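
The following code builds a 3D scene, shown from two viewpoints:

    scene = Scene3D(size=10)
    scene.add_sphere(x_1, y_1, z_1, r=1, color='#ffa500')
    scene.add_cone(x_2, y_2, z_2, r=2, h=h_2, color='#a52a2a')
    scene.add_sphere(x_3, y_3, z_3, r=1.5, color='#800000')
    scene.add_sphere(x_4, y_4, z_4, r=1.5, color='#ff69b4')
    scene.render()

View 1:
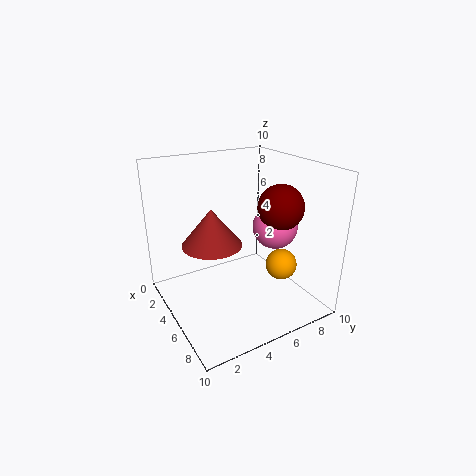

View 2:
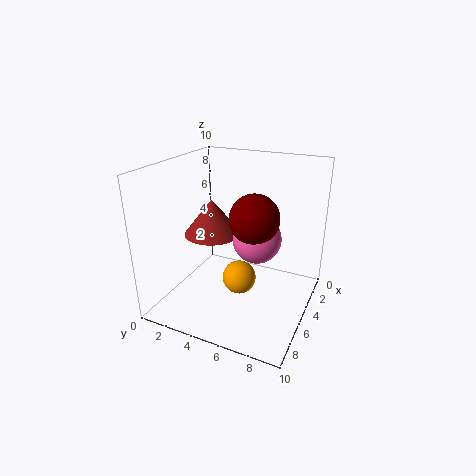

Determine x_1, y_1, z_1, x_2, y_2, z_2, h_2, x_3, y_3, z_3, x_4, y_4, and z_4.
x_1 = 8, y_1 = 6.5, z_1 = 4, x_2 = 5, y_2 = 3, z_2 = 5, h_2 = 2.5, x_3 = 7, y_3 = 7, z_3 = 7.5, x_4 = 6.5, y_4 = 7, z_4 = 6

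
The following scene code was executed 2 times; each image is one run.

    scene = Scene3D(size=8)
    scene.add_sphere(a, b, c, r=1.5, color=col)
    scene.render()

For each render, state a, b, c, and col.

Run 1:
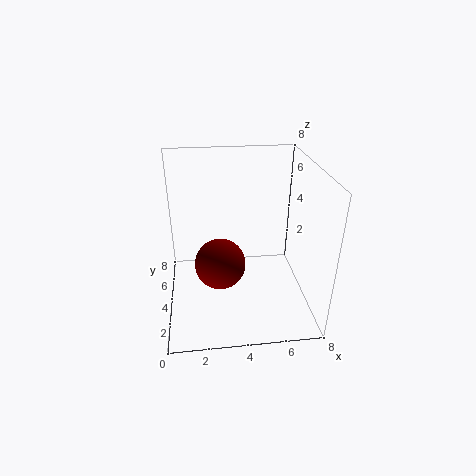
a = 3; b = 4.5; c = 2; col = 'maroon'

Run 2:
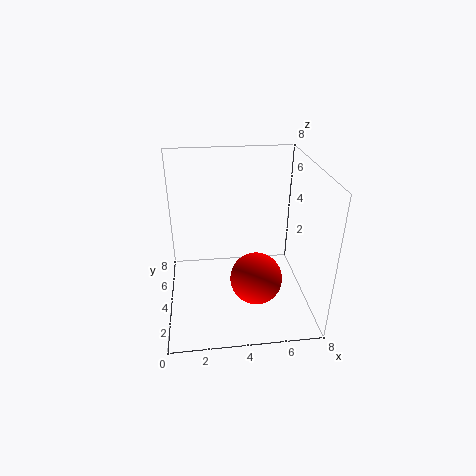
a = 5; b = 3.5; c = 1.5; col = 'red'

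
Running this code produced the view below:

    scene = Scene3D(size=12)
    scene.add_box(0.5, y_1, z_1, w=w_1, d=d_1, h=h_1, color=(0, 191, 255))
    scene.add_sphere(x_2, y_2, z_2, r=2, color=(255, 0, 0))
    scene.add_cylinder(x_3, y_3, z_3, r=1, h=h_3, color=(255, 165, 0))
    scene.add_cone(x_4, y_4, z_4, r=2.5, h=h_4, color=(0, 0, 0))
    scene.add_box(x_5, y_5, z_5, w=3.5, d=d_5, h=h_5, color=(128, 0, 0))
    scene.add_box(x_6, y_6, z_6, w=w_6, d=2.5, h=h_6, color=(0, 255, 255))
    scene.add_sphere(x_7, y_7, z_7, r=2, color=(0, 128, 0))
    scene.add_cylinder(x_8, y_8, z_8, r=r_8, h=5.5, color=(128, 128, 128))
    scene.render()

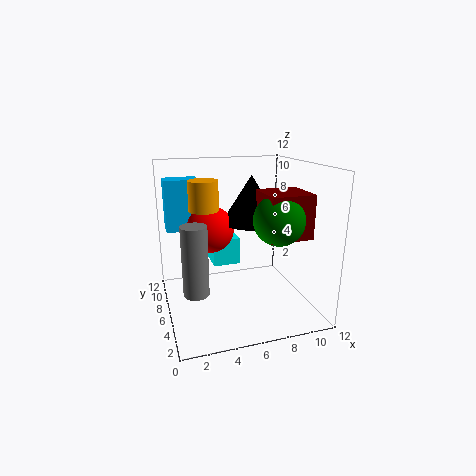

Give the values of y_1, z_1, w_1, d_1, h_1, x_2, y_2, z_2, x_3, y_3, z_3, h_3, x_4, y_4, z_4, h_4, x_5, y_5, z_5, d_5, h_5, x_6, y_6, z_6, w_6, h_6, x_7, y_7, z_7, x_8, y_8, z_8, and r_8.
y_1 = 9; z_1 = 6; w_1 = 3; d_1 = 2; h_1 = 4.5; x_2 = 4; y_2 = 7.5; z_2 = 6.5; x_3 = 2.5; y_3 = 2.5; z_3 = 9.5; h_3 = 2; x_4 = 7.5; y_4 = 7; z_4 = 7; h_4 = 4; x_5 = 7.5; y_5 = 2.5; z_5 = 6.5; d_5 = 3.5; h_5 = 3.5; x_6 = 4.5; y_6 = 8.5; z_6 = 2.5; w_6 = 2.5; h_6 = 2.5; x_7 = 8.5; y_7 = 3.5; z_7 = 8; x_8 = 2; y_8 = 4; z_8 = 2.5; r_8 = 1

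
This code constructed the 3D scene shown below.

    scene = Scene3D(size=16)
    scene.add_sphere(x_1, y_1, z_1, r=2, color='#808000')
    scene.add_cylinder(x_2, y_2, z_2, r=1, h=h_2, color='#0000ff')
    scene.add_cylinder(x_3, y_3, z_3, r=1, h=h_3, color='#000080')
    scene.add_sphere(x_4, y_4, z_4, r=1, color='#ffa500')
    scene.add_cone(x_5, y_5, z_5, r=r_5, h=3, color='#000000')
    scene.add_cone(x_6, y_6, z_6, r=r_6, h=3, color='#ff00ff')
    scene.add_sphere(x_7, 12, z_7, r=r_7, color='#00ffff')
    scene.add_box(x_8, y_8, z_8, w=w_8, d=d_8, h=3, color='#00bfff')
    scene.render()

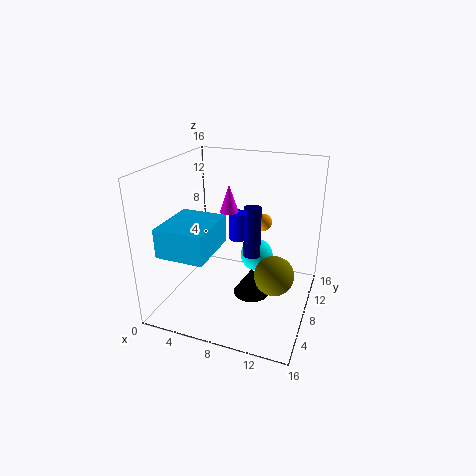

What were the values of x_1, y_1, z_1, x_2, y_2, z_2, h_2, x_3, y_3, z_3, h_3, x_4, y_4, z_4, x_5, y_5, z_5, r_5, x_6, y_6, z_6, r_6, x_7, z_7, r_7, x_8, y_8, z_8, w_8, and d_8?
x_1 = 13, y_1 = 5, z_1 = 6, x_2 = 8, y_2 = 8, z_2 = 8, h_2 = 3, x_3 = 9, y_3 = 10, z_3 = 5, h_3 = 6, x_4 = 10, y_4 = 11, z_4 = 9, x_5 = 10, y_5 = 7, z_5 = 2, r_5 = 2, x_6 = 7, y_6 = 8, z_6 = 11, r_6 = 1, x_7 = 9, z_7 = 4, r_7 = 2, x_8 = 2, y_8 = 1, z_8 = 8, w_8 = 5, d_8 = 6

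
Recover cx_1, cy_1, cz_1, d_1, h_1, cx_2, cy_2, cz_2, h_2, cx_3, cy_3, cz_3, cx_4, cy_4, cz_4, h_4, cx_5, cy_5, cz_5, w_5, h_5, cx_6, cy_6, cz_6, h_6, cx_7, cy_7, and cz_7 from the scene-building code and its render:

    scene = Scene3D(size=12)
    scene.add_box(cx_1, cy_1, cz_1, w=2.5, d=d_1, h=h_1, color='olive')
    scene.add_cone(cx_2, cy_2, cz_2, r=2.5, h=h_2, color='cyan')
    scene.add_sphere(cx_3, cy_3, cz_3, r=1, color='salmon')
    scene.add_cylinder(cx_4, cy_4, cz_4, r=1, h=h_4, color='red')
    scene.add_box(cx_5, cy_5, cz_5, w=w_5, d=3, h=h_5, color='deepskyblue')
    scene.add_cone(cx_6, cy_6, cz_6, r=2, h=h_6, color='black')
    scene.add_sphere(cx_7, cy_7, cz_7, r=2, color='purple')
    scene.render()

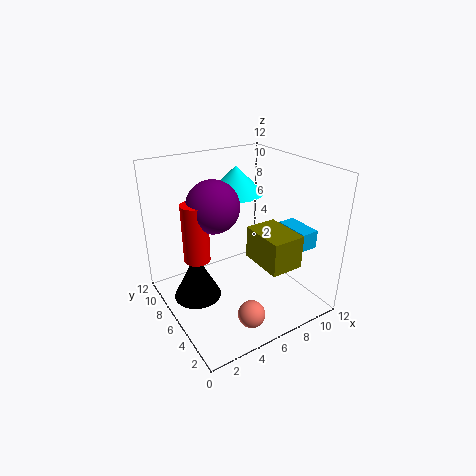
cx_1 = 5.5
cy_1 = 0.5
cz_1 = 5.5
d_1 = 3.5
h_1 = 2.5
cx_2 = 8
cy_2 = 9.5
cz_2 = 8.5
h_2 = 2.5
cx_3 = 4
cy_3 = 1
cz_3 = 2.5
cx_4 = 2
cy_4 = 5.5
cz_4 = 5.5
h_4 = 4.5
cx_5 = 9.5
cy_5 = 2
cz_5 = 5.5
w_5 = 1.5
h_5 = 1.5
cx_6 = 2.5
cy_6 = 7
cz_6 = 1
h_6 = 4
cx_7 = 3.5
cy_7 = 5.5
cz_7 = 9.5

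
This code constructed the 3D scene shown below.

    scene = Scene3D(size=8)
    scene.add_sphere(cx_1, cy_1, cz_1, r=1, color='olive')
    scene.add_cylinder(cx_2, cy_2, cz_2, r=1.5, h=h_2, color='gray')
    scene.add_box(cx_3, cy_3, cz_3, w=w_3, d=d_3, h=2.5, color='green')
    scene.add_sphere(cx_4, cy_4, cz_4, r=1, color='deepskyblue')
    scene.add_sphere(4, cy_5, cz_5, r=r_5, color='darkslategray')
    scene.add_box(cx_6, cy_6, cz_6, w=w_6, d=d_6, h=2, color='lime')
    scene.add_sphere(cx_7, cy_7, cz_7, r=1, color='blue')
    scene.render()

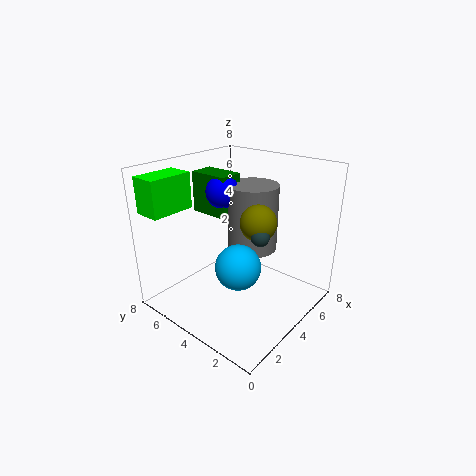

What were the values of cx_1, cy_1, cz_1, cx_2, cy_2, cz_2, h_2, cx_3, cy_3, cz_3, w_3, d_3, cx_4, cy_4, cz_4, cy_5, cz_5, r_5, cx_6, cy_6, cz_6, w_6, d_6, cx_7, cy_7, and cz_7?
cx_1 = 4.5, cy_1 = 3, cz_1 = 5, cx_2 = 6, cy_2 = 4.5, cz_2 = 2.5, h_2 = 4, cx_3 = 4.5, cy_3 = 5.5, cz_3 = 4.5, w_3 = 1.5, d_3 = 2.5, cx_4 = 1, cy_4 = 1.5, cz_4 = 4.5, cy_5 = 2.5, cz_5 = 4.5, r_5 = 0.5, cx_6 = 0.5, cy_6 = 6.5, cz_6 = 5.5, w_6 = 2.5, d_6 = 1.5, cx_7 = 5, cy_7 = 6, cz_7 = 6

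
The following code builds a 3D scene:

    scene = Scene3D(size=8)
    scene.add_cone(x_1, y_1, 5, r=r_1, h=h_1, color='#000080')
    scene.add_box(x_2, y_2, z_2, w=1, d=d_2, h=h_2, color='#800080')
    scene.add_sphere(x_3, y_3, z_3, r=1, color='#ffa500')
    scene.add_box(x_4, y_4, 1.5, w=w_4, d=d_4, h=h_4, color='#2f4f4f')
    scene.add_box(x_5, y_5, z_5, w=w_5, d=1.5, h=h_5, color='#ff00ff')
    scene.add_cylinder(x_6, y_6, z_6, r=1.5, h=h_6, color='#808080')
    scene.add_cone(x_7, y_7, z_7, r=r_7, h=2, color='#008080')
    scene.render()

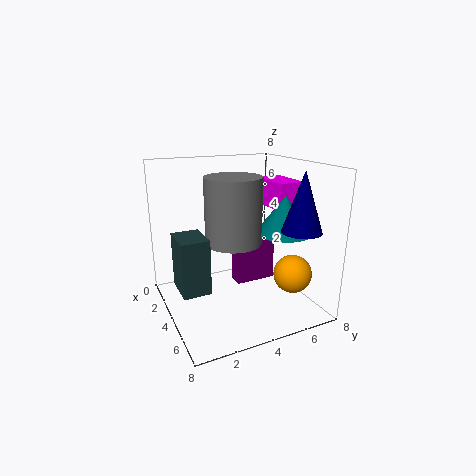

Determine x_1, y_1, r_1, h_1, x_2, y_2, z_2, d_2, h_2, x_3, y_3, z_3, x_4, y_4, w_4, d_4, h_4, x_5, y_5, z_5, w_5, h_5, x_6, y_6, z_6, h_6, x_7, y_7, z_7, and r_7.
x_1 = 7
y_1 = 6
r_1 = 1
h_1 = 3
x_2 = 2
y_2 = 4.5
z_2 = 0.5
d_2 = 2.5
h_2 = 3
x_3 = 6.5
y_3 = 6
z_3 = 2.5
x_4 = 3
y_4 = 0.5
w_4 = 2
d_4 = 1.5
h_4 = 3
x_5 = 2.5
y_5 = 6
z_5 = 5.5
w_5 = 2.5
h_5 = 1.5
x_6 = 4.5
y_6 = 3.5
z_6 = 4
h_6 = 3.5
x_7 = 5.5
y_7 = 6
z_7 = 4.5
r_7 = 1.5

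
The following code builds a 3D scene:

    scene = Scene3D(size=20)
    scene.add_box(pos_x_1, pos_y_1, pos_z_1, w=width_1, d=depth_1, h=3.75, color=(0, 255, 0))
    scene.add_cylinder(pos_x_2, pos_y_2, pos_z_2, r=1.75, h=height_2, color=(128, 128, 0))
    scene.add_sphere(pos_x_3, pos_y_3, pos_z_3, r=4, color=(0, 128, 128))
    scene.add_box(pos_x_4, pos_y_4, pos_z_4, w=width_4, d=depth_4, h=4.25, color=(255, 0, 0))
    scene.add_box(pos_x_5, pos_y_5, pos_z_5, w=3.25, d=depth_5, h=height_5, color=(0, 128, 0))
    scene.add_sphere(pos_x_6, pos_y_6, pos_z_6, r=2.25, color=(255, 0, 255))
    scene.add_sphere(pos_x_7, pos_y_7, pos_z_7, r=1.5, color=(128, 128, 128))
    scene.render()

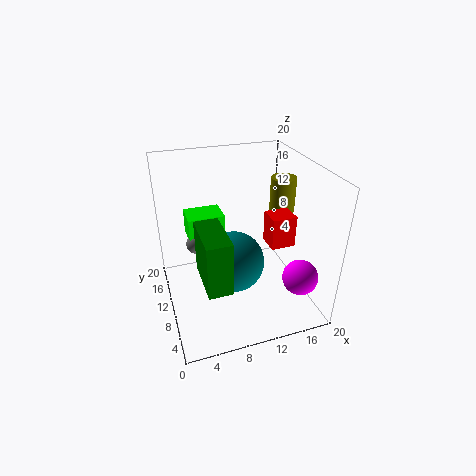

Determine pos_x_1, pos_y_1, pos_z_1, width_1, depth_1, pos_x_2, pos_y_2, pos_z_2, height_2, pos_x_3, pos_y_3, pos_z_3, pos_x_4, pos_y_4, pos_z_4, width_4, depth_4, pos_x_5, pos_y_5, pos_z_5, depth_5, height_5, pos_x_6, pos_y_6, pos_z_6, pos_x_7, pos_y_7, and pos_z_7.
pos_x_1 = 4, pos_y_1 = 14.5, pos_z_1 = 7.5, width_1 = 5.5, depth_1 = 4.25, pos_x_2 = 16.75, pos_y_2 = 10.75, pos_z_2 = 13, height_2 = 4.75, pos_x_3 = 8.5, pos_y_3 = 7.25, pos_z_3 = 8.25, pos_x_4 = 13.25, pos_y_4 = 5.75, pos_z_4 = 10, width_4 = 3.25, depth_4 = 3, pos_x_5 = 4, pos_y_5 = 3.25, pos_z_5 = 6.25, depth_5 = 7, height_5 = 7.25, pos_x_6 = 15.75, pos_y_6 = 2.25, pos_z_6 = 7.5, pos_x_7 = 5, pos_y_7 = 15, pos_z_7 = 7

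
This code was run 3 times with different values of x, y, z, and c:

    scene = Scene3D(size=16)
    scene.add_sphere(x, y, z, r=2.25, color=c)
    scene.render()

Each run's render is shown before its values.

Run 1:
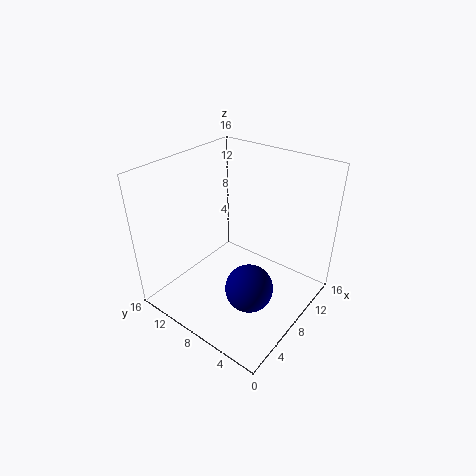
x = 3.25; y = 3; z = 6.75; c = 'navy'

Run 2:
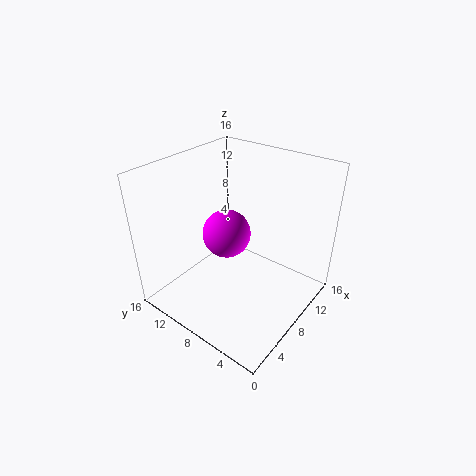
x = 4; y = 6.25; z = 11.25; c = 'magenta'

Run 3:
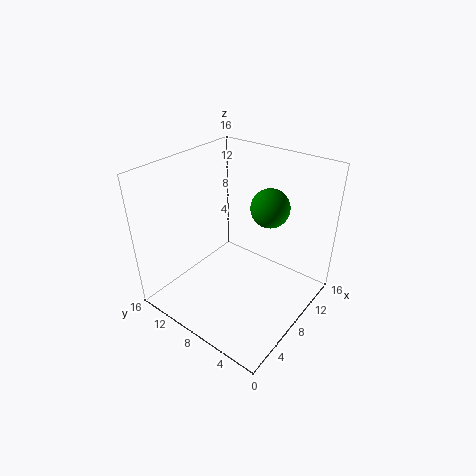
x = 12; y = 6.5; z = 10.5; c = 'green'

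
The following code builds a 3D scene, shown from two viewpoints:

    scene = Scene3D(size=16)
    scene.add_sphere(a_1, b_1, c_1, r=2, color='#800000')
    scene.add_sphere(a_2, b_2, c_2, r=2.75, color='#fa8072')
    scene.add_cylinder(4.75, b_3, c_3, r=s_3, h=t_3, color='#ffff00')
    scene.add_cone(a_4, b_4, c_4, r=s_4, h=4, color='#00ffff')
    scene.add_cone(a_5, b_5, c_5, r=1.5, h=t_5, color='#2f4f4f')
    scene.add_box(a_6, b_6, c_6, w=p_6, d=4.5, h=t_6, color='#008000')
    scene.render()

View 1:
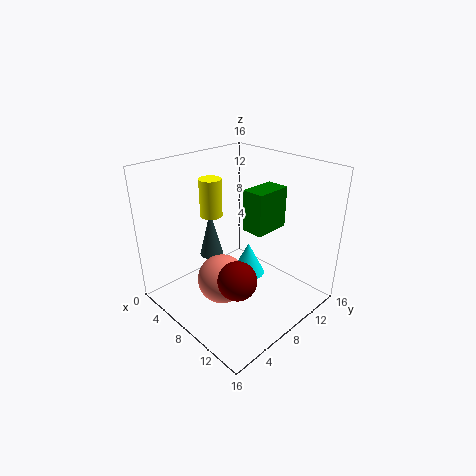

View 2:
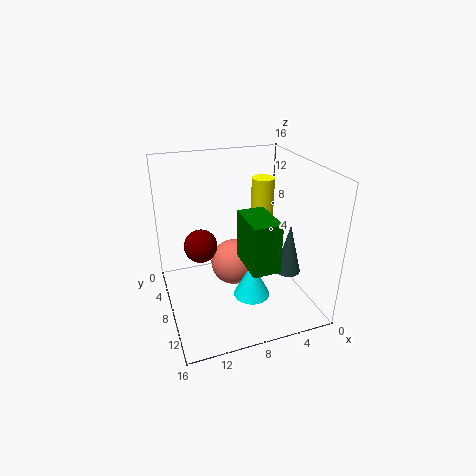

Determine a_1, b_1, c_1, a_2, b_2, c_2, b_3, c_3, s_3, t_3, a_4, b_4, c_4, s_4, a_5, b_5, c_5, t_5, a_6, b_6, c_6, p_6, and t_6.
a_1 = 11.5
b_1 = 4.5
c_1 = 5.75
a_2 = 7.75
b_2 = 5.75
c_2 = 3.5
b_3 = 7
c_3 = 10
s_3 = 1.25
t_3 = 4.25
a_4 = 7.25
b_4 = 10.5
c_4 = 2
s_4 = 2
a_5 = 2
b_5 = 9
c_5 = 3
t_5 = 6
a_6 = 6.25
b_6 = 10.5
c_6 = 7.5
p_6 = 2.75
t_6 = 5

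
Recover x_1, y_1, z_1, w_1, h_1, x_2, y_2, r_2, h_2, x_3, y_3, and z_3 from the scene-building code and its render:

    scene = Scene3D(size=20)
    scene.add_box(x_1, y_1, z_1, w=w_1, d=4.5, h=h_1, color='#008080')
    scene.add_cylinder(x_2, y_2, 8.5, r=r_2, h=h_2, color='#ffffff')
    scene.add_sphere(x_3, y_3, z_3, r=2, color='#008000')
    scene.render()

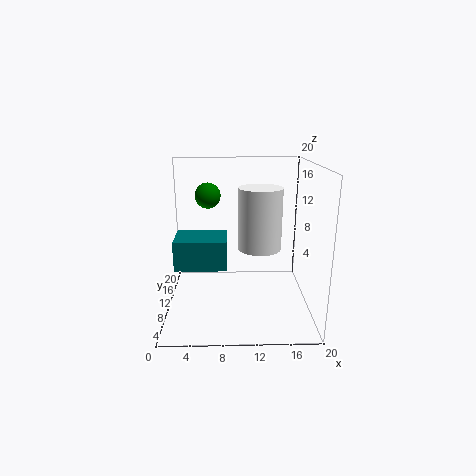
x_1 = 2.5; y_1 = 1.5; z_1 = 9; w_1 = 6; h_1 = 3.5; x_2 = 13; y_2 = 10; r_2 = 3; h_2 = 8.5; x_3 = 5.5; y_3 = 17; z_3 = 14.5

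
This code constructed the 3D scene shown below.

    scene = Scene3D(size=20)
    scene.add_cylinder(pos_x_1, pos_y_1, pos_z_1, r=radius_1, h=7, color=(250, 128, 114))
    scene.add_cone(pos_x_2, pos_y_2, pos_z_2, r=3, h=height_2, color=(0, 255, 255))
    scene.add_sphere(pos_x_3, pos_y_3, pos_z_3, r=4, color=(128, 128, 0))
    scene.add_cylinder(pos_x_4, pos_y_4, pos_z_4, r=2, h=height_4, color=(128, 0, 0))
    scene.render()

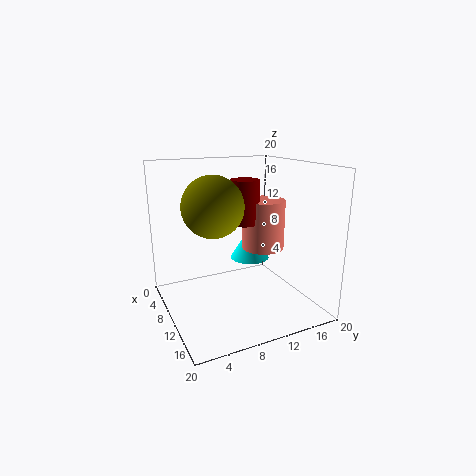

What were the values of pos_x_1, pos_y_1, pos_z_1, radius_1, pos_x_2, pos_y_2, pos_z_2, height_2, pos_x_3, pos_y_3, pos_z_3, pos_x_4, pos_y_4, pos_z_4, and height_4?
pos_x_1 = 10; pos_y_1 = 14; pos_z_1 = 8; radius_1 = 3; pos_x_2 = 6; pos_y_2 = 14; pos_z_2 = 5; height_2 = 5; pos_x_3 = 11; pos_y_3 = 6; pos_z_3 = 15; pos_x_4 = 10; pos_y_4 = 11; pos_z_4 = 12; height_4 = 6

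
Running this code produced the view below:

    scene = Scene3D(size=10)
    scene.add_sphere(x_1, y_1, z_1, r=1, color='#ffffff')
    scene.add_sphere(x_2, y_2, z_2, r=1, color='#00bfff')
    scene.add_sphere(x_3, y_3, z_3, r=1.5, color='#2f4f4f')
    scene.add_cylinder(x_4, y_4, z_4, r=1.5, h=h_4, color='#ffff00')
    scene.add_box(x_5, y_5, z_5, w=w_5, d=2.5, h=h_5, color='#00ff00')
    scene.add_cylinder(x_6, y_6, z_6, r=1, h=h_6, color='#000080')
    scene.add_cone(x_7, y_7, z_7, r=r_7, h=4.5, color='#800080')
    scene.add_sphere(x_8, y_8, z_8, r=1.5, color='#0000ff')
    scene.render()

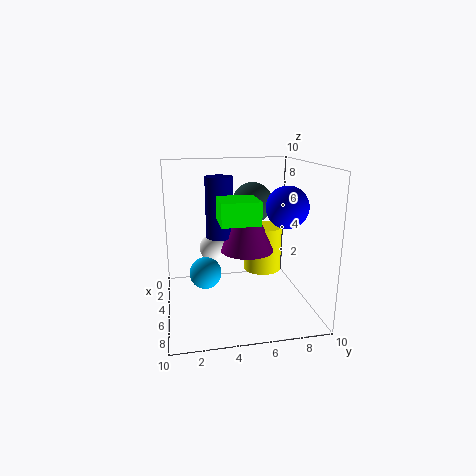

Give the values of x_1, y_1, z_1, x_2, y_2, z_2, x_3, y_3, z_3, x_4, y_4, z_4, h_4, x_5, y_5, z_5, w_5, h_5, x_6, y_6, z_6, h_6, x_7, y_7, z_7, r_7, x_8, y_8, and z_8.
x_1 = 2.5, y_1 = 3.5, z_1 = 3.5, x_2 = 7, y_2 = 2.5, z_2 = 3.5, x_3 = 3, y_3 = 6.5, z_3 = 7, x_4 = 2.5, y_4 = 7.5, z_4 = 1.5, h_4 = 3.5, x_5 = 5, y_5 = 3.5, z_5 = 6.5, w_5 = 2.5, h_5 = 1.5, x_6 = 3, y_6 = 4, z_6 = 4.5, h_6 = 4.5, x_7 = 3.5, y_7 = 6, z_7 = 3.5, r_7 = 2, x_8 = 5, y_8 = 8.5, z_8 = 7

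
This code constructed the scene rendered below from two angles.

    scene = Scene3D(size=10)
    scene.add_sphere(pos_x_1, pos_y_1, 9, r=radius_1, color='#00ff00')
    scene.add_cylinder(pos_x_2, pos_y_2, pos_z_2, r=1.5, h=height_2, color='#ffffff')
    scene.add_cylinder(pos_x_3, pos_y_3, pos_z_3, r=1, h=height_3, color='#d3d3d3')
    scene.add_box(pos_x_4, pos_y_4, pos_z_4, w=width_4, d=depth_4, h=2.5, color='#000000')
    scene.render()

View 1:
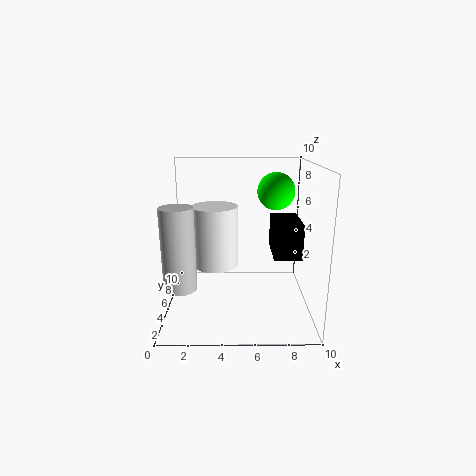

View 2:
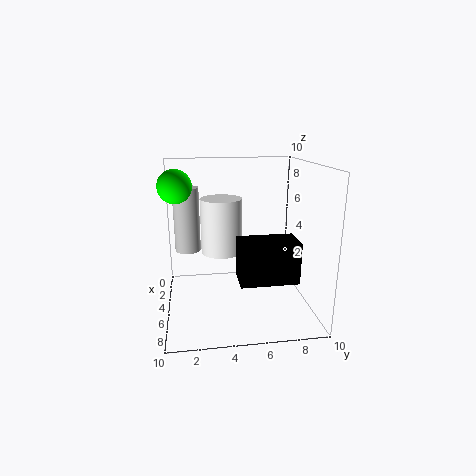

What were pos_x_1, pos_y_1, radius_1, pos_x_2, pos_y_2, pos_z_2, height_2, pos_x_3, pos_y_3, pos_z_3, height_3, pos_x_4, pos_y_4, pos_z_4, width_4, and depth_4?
pos_x_1 = 7; pos_y_1 = 1; radius_1 = 1; pos_x_2 = 3.5; pos_y_2 = 4; pos_z_2 = 3.5; height_2 = 4; pos_x_3 = 1.5; pos_y_3 = 1.5; pos_z_3 = 3; height_3 = 5; pos_x_4 = 7.5; pos_y_4 = 4.5; pos_z_4 = 3.5; width_4 = 2; depth_4 = 3.5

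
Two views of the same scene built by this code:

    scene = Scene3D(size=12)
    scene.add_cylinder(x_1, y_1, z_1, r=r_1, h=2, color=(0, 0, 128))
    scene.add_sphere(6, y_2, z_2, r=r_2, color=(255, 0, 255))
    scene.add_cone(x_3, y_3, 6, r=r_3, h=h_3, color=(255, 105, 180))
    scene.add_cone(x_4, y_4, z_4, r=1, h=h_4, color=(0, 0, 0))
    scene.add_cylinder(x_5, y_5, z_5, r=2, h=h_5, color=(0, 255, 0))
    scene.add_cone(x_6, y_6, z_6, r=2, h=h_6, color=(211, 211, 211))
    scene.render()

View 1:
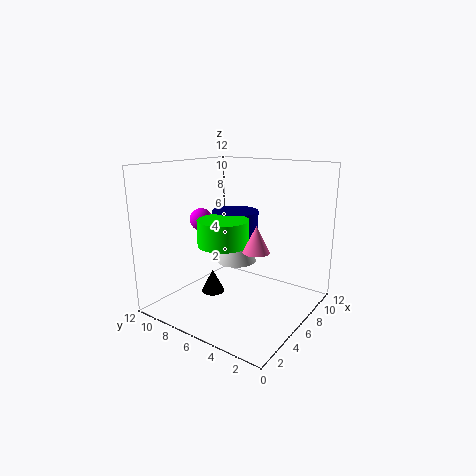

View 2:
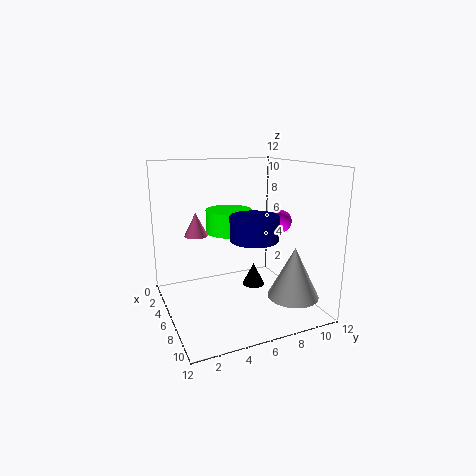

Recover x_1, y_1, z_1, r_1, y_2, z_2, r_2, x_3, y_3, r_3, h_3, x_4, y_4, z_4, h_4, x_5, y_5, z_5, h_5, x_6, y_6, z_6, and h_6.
x_1 = 7; y_1 = 7; z_1 = 6; r_1 = 2; y_2 = 10; z_2 = 7; r_2 = 1; x_3 = 4; y_3 = 3; r_3 = 1; h_3 = 2; x_4 = 5; y_4 = 8; z_4 = 1; h_4 = 2; x_5 = 4; y_5 = 6; z_5 = 6; h_5 = 2; x_6 = 10; y_6 = 9; z_6 = 2; h_6 = 4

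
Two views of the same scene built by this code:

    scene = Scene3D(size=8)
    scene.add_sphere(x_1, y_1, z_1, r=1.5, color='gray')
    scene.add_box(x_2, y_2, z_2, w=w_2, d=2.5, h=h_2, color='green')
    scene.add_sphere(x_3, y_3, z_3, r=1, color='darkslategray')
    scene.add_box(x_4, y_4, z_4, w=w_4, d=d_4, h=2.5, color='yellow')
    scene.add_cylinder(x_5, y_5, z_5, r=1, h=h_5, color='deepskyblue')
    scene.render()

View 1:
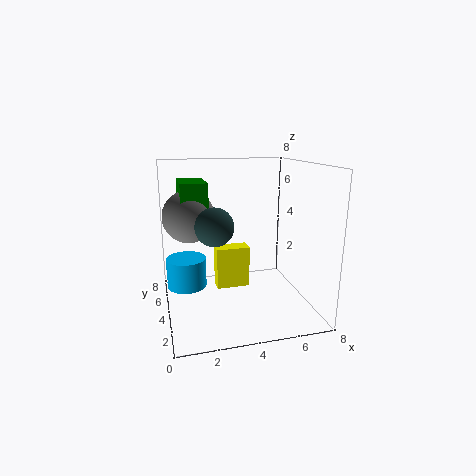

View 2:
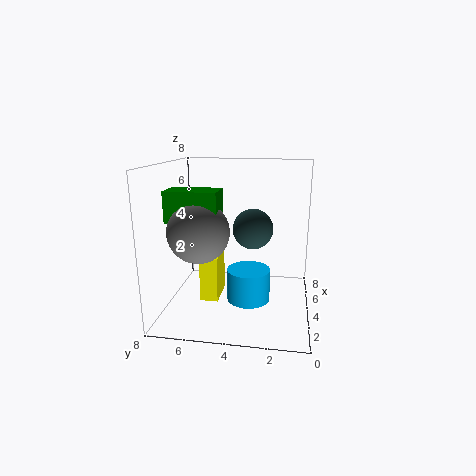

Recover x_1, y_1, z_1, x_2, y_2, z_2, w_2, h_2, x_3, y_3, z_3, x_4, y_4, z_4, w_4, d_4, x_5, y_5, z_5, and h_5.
x_1 = 1.5; y_1 = 5.5; z_1 = 5; x_2 = 1; y_2 = 4.5; z_2 = 5.5; w_2 = 1.5; h_2 = 1.5; x_3 = 2.5; y_3 = 3; z_3 = 5; x_4 = 3; y_4 = 5; z_4 = 0.5; w_4 = 2; d_4 = 1; x_5 = 1; y_5 = 3; z_5 = 2; h_5 = 1.5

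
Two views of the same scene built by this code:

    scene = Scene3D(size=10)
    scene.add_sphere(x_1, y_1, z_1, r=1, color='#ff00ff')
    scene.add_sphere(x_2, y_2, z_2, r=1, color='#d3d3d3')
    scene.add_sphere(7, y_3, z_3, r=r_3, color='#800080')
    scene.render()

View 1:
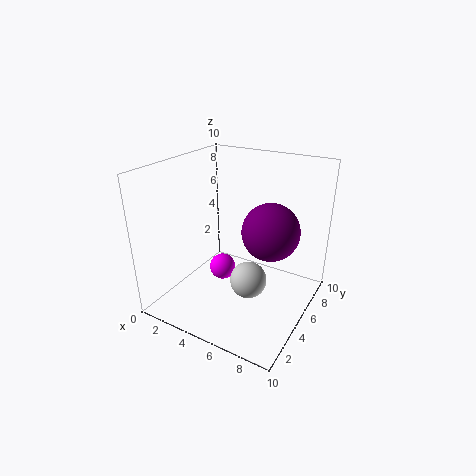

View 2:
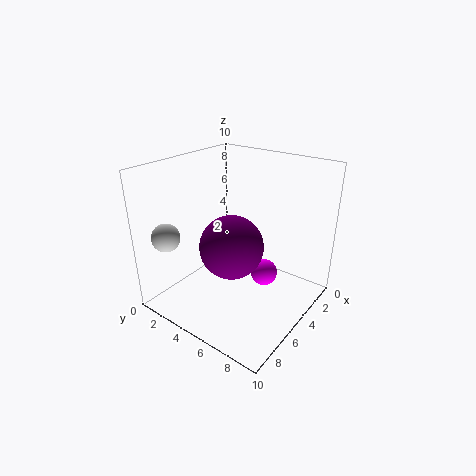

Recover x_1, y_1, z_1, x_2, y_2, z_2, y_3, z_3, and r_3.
x_1 = 3; y_1 = 6; z_1 = 1.5; x_2 = 8; y_2 = 1; z_2 = 5; y_3 = 6; z_3 = 5.5; r_3 = 2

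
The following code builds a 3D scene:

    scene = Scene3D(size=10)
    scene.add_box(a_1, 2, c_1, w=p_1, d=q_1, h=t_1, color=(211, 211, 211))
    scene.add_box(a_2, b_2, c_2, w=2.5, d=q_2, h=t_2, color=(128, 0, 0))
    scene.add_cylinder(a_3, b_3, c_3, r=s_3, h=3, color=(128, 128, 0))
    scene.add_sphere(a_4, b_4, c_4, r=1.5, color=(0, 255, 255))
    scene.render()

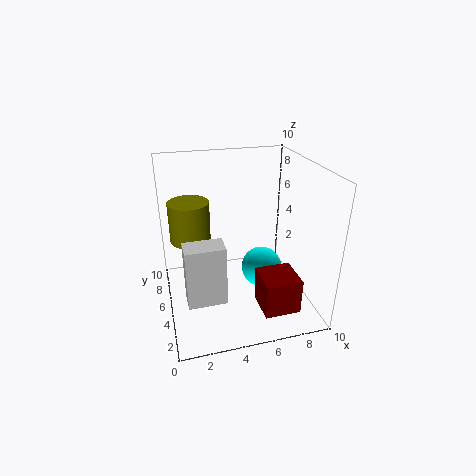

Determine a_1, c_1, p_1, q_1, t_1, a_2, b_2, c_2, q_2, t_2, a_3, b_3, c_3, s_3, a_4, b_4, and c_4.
a_1 = 1; c_1 = 2; p_1 = 2.5; q_1 = 1.5; t_1 = 4; a_2 = 6; b_2 = 1.5; c_2 = 0.5; q_2 = 2.5; t_2 = 2.5; a_3 = 2; b_3 = 7.5; c_3 = 4; s_3 = 1.5; a_4 = 7; b_4 = 5.5; c_4 = 2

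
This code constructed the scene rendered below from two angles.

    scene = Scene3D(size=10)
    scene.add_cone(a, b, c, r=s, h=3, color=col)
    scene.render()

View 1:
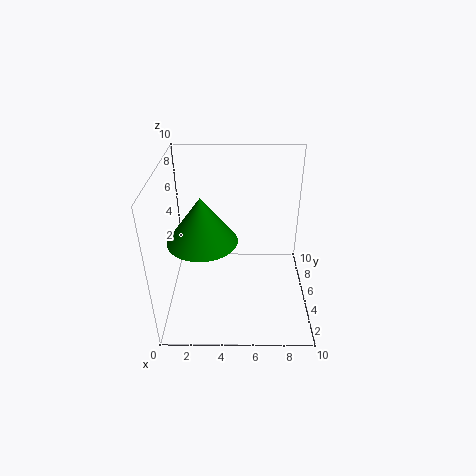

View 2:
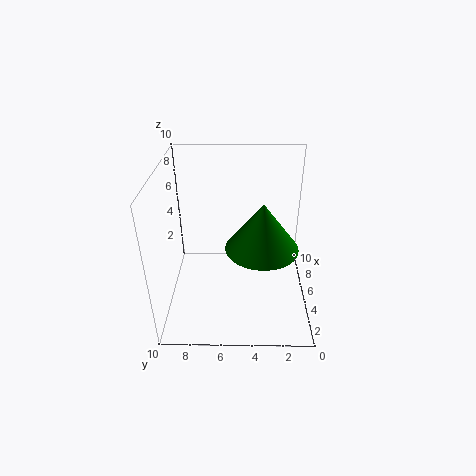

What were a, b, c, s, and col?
a = 2.75
b = 3.5
c = 5.75
s = 2.25
col = 'green'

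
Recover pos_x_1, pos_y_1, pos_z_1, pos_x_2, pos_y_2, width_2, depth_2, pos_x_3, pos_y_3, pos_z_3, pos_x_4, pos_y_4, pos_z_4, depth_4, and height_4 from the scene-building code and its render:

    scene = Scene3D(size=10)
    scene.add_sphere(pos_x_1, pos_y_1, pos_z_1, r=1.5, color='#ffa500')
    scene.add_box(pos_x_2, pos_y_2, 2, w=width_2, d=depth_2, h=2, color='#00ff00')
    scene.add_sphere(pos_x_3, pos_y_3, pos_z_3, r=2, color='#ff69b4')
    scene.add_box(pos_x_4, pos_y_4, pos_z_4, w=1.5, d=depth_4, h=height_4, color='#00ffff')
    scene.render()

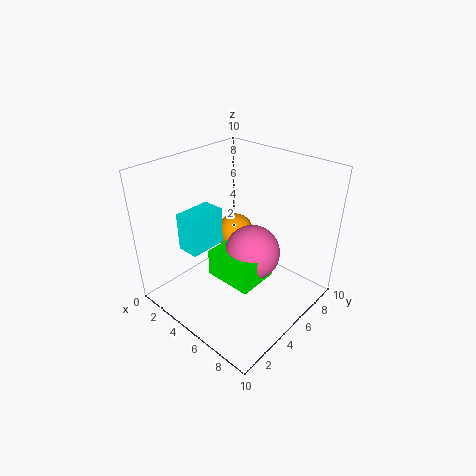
pos_x_1 = 2
pos_y_1 = 8
pos_z_1 = 3
pos_x_2 = 3.5
pos_y_2 = 3.5
width_2 = 3.5
depth_2 = 3
pos_x_3 = 5.5
pos_y_3 = 6
pos_z_3 = 3.5
pos_x_4 = 3
pos_y_4 = 1.5
pos_z_4 = 5
depth_4 = 2.5
height_4 = 2.5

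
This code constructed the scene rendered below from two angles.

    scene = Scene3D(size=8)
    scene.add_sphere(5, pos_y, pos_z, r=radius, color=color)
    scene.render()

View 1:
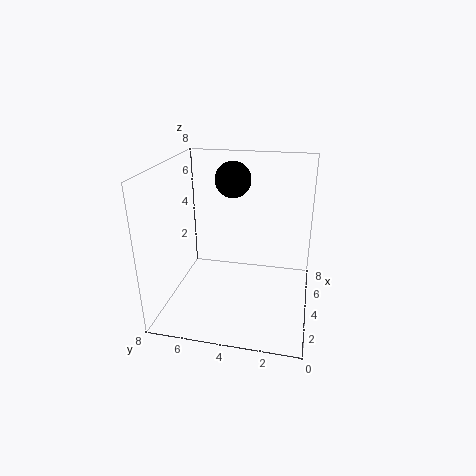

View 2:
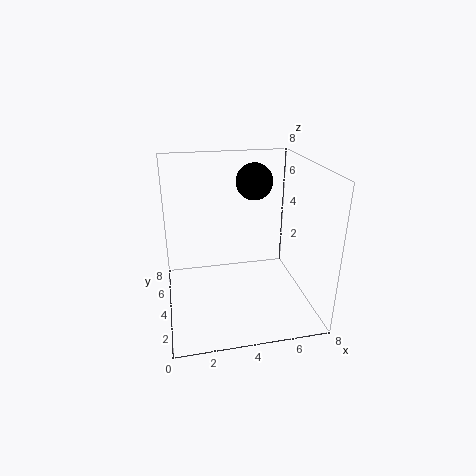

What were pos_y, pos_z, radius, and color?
pos_y = 4.5, pos_z = 7, radius = 1, color = 'black'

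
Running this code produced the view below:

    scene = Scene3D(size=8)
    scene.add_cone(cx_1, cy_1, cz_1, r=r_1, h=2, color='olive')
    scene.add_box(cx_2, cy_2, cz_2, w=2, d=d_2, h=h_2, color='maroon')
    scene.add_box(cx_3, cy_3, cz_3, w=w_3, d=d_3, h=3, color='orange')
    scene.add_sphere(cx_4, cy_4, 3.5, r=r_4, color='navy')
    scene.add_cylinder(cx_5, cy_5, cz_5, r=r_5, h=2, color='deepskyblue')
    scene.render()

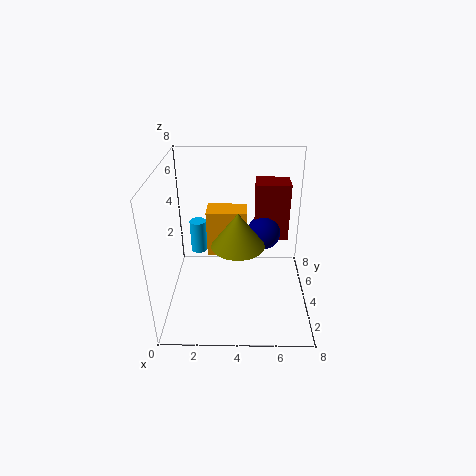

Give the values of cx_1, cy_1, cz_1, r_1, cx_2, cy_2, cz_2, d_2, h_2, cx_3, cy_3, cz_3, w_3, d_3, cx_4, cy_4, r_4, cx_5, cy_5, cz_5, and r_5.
cx_1 = 4, cy_1 = 4, cz_1 = 3.5, r_1 = 1.5, cx_2 = 5, cy_2 = 5.5, cz_2 = 3, d_2 = 1.5, h_2 = 3.5, cx_3 = 2, cy_3 = 6, cz_3 = 1.5, w_3 = 2.5, d_3 = 1.5, cx_4 = 5.5, cy_4 = 5.5, r_4 = 1, cx_5 = 1.5, cy_5 = 6, cz_5 = 2, r_5 = 0.5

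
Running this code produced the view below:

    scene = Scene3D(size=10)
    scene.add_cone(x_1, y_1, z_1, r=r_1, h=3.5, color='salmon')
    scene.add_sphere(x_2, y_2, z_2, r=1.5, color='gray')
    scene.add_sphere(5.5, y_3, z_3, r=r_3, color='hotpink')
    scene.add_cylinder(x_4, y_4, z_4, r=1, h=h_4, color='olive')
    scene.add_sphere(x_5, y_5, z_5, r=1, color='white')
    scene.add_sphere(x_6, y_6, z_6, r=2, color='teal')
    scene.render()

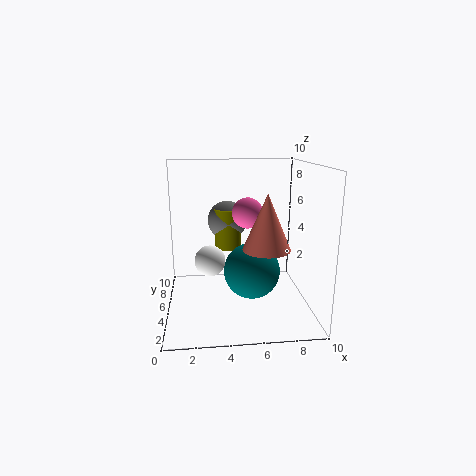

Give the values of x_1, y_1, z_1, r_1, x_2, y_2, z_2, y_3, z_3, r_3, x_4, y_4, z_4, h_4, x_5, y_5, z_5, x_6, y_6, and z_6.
x_1 = 6.5
y_1 = 2.5
z_1 = 5
r_1 = 1.5
x_2 = 4.5
y_2 = 8
z_2 = 5.5
y_3 = 4
z_3 = 7
r_3 = 1
x_4 = 4.5
y_4 = 7.5
z_4 = 3.5
h_4 = 3
x_5 = 3
y_5 = 3.5
z_5 = 4
x_6 = 6
y_6 = 5
z_6 = 2.5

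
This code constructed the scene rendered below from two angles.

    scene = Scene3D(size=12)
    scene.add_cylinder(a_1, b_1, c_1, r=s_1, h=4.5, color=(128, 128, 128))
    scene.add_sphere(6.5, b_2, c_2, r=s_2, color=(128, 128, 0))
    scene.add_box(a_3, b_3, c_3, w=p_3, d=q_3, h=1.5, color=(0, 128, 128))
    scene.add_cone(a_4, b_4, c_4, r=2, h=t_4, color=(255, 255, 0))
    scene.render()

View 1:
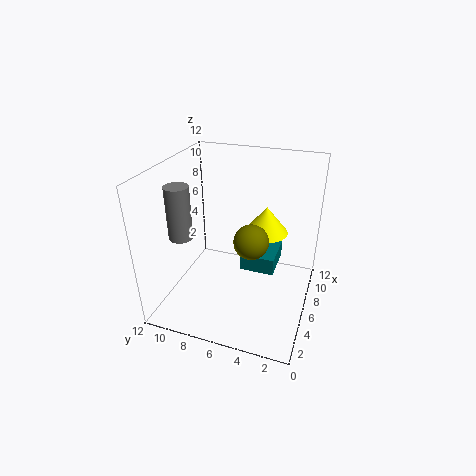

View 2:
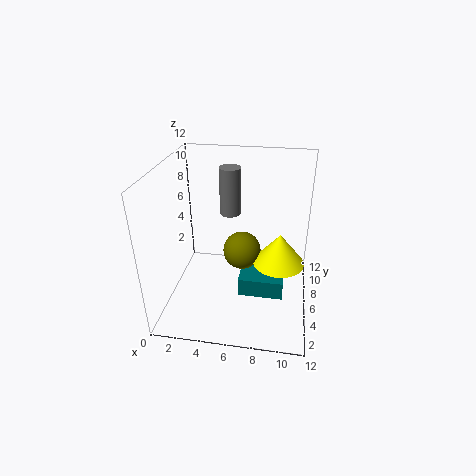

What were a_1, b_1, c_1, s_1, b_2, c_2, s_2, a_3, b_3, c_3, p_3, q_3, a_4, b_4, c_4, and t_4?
a_1 = 4.5
b_1 = 10.5
c_1 = 6
s_1 = 1
b_2 = 5
c_2 = 5.5
s_2 = 1.5
a_3 = 6.5
b_3 = 3
c_3 = 2.5
p_3 = 3.5
q_3 = 3
a_4 = 9.5
b_4 = 4.5
c_4 = 5
t_4 = 2.5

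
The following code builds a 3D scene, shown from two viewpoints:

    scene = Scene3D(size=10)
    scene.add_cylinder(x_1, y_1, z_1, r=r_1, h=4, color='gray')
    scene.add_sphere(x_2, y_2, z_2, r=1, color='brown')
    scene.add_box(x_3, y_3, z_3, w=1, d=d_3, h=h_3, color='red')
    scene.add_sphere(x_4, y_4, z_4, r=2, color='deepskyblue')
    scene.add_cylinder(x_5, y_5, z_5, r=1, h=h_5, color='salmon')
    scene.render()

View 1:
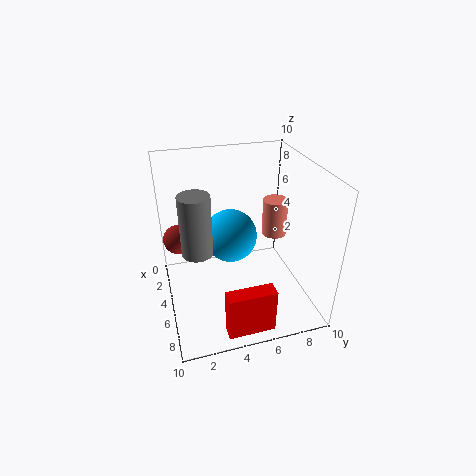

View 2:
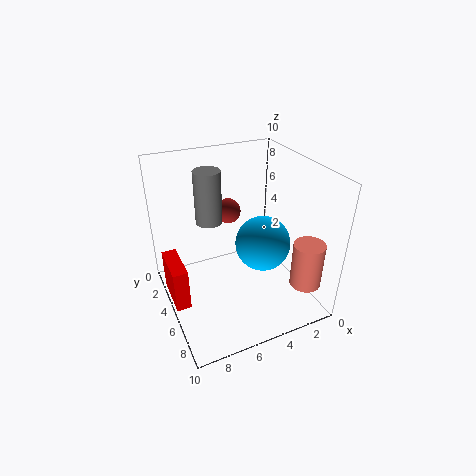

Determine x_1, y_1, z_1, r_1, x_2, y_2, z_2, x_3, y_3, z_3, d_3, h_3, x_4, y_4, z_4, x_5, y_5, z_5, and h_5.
x_1 = 6
y_1 = 2
z_1 = 5
r_1 = 1
x_2 = 4
y_2 = 1
z_2 = 5
x_3 = 9
y_3 = 3
z_3 = 1
d_3 = 3
h_3 = 3
x_4 = 3
y_4 = 5
z_4 = 4
x_5 = 2
y_5 = 9
z_5 = 3
h_5 = 3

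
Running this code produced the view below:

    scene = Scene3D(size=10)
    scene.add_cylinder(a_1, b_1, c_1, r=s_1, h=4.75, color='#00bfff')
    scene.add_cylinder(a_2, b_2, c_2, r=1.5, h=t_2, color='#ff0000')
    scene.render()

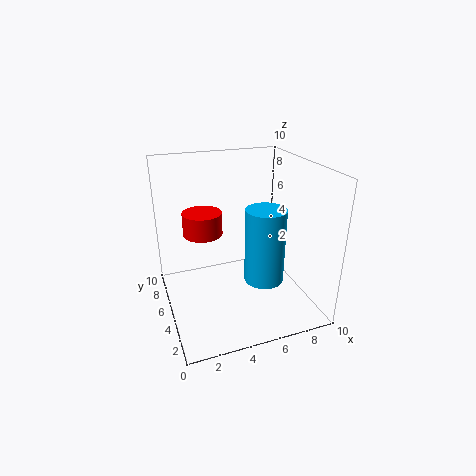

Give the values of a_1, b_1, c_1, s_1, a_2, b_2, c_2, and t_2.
a_1 = 5.75; b_1 = 2.25; c_1 = 3.25; s_1 = 1.25; a_2 = 3.25; b_2 = 8; c_2 = 4.25; t_2 = 1.75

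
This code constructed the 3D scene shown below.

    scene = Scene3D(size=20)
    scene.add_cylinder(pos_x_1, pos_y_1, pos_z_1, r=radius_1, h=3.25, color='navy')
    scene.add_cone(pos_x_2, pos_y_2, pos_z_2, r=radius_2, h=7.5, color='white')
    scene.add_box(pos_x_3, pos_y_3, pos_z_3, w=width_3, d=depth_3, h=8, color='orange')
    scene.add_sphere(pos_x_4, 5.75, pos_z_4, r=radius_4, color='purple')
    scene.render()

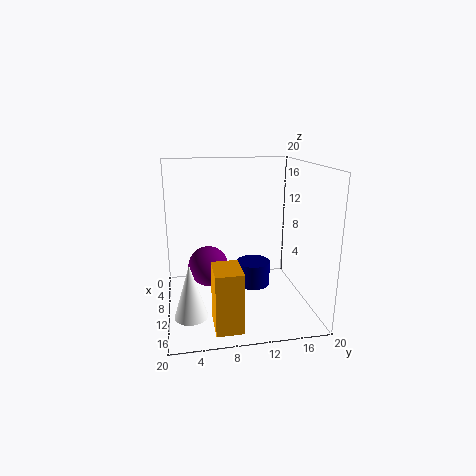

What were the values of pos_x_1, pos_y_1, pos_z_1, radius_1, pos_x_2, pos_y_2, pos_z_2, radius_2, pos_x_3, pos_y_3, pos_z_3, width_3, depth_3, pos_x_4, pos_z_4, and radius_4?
pos_x_1 = 12; pos_y_1 = 11.75; pos_z_1 = 4; radius_1 = 2.25; pos_x_2 = 13; pos_y_2 = 3; pos_z_2 = 0.25; radius_2 = 2.25; pos_x_3 = 13.5; pos_y_3 = 5.75; pos_z_3 = 0.25; width_3 = 4.75; depth_3 = 3.5; pos_x_4 = 10.25; pos_z_4 = 6.25; radius_4 = 2.75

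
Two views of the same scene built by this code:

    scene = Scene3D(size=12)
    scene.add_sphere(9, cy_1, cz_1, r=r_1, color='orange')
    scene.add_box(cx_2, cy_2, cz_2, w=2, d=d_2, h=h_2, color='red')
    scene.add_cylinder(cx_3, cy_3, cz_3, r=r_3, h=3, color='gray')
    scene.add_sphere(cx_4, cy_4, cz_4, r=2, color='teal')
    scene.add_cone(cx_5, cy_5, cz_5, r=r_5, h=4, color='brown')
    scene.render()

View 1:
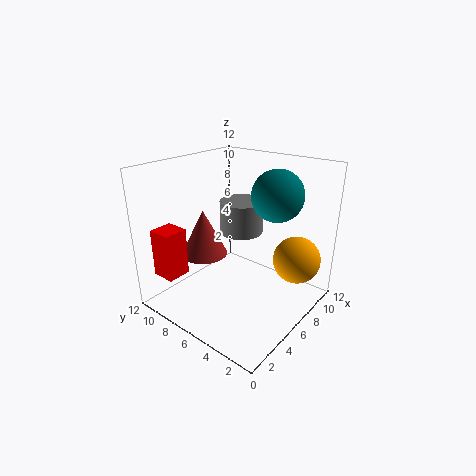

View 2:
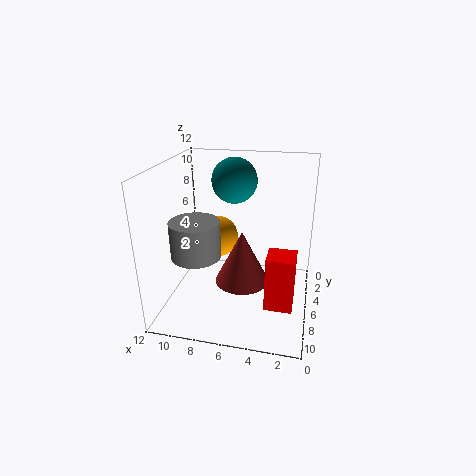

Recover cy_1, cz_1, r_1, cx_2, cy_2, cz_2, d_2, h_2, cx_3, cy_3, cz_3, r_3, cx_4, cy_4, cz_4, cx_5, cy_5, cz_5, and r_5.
cy_1 = 2, cz_1 = 4, r_1 = 2, cx_2 = 1, cy_2 = 9, cz_2 = 3, d_2 = 2, h_2 = 4, cx_3 = 9, cy_3 = 8, cz_3 = 5, r_3 = 2, cx_4 = 7, cy_4 = 3, cz_4 = 10, cx_5 = 5, cy_5 = 9, cz_5 = 4, r_5 = 2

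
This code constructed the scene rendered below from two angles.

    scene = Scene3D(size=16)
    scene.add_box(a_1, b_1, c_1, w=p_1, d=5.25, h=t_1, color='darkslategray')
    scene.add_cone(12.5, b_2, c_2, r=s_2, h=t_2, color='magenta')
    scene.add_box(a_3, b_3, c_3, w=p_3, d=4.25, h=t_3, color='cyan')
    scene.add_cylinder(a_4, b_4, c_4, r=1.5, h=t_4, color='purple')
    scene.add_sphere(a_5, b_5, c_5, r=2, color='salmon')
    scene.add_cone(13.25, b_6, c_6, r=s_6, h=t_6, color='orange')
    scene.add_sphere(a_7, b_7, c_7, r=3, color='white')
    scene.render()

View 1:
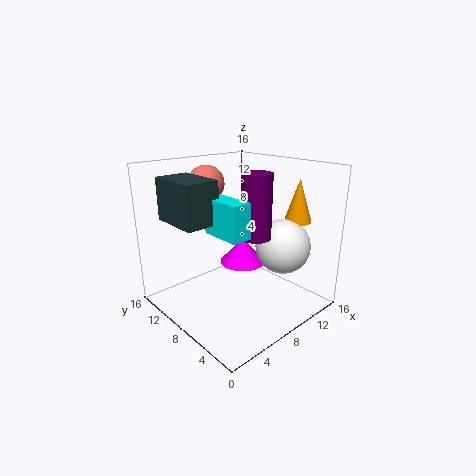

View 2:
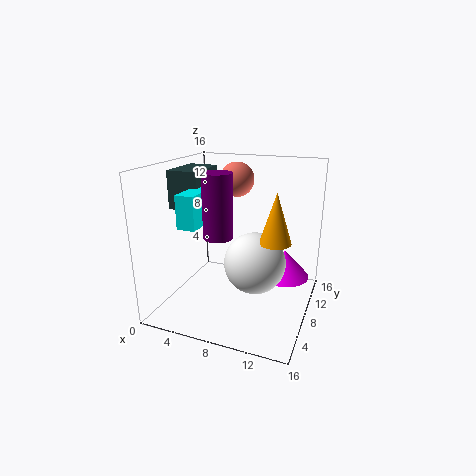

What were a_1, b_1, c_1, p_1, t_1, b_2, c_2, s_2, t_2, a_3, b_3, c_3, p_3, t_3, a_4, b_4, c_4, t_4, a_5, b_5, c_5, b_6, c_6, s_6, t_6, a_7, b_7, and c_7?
a_1 = 0.5, b_1 = 6.25, c_1 = 11, p_1 = 3.5, t_1 = 4.25, b_2 = 12, c_2 = 2.25, s_2 = 3, t_2 = 3.25, a_3 = 3.25, b_3 = 3.25, c_3 = 10, p_3 = 2, t_3 = 3.5, a_4 = 7.25, b_4 = 4.5, c_4 = 9.25, t_4 = 6.5, a_5 = 6.5, b_5 = 11.5, c_5 = 13.75, b_6 = 4, c_6 = 9.75, s_6 = 1.5, t_6 = 4.75, a_7 = 11.25, b_7 = 4.25, c_7 = 7.25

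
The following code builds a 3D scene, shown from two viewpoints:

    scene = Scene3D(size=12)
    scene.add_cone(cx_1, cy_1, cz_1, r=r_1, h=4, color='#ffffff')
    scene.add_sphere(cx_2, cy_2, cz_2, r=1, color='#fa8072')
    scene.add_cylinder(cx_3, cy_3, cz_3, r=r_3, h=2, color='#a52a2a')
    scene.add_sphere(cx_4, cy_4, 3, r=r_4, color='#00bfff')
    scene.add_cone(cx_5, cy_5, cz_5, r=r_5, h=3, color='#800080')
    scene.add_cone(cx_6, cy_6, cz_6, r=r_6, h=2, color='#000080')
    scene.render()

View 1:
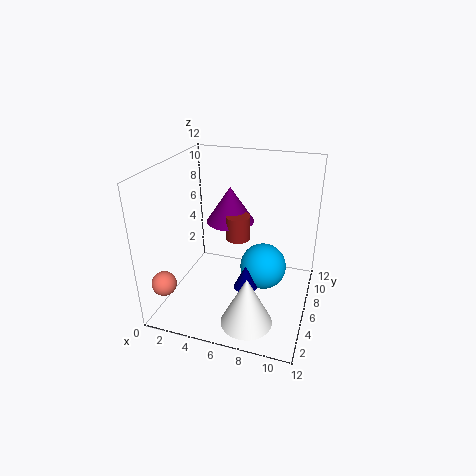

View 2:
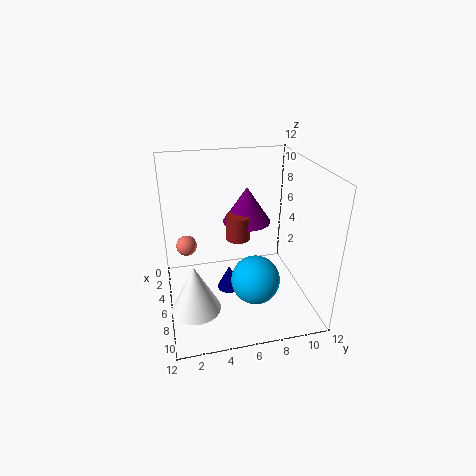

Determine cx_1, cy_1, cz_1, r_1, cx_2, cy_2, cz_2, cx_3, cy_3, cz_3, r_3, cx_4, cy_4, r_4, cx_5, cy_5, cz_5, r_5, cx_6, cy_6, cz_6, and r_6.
cx_1 = 8
cy_1 = 2
cz_1 = 1
r_1 = 2
cx_2 = 1
cy_2 = 2
cz_2 = 3
cx_3 = 6
cy_3 = 6
cz_3 = 6
r_3 = 1
cx_4 = 8
cy_4 = 7
r_4 = 2
cx_5 = 5
cy_5 = 7
cz_5 = 7
r_5 = 2
cx_6 = 7
cy_6 = 5
cz_6 = 2
r_6 = 1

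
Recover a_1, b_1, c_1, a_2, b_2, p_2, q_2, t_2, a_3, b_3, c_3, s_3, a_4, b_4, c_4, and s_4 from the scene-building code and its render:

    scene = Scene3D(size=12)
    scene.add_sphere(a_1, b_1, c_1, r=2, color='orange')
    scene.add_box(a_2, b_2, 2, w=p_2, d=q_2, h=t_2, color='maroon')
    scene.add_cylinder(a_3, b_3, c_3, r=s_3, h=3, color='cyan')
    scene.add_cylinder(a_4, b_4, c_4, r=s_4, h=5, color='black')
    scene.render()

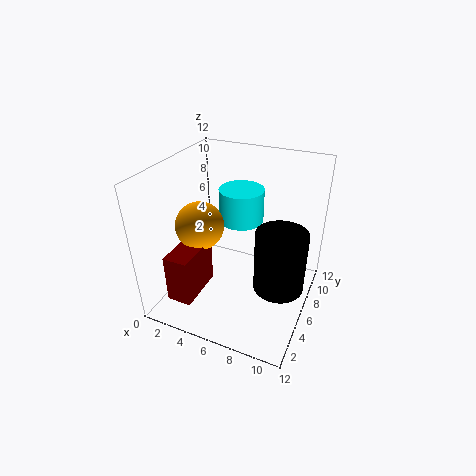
a_1 = 3; b_1 = 5; c_1 = 7; a_2 = 2; b_2 = 1; p_2 = 2; q_2 = 4; t_2 = 4; a_3 = 5; b_3 = 9; c_3 = 6; s_3 = 2; a_4 = 10; b_4 = 5; c_4 = 3; s_4 = 2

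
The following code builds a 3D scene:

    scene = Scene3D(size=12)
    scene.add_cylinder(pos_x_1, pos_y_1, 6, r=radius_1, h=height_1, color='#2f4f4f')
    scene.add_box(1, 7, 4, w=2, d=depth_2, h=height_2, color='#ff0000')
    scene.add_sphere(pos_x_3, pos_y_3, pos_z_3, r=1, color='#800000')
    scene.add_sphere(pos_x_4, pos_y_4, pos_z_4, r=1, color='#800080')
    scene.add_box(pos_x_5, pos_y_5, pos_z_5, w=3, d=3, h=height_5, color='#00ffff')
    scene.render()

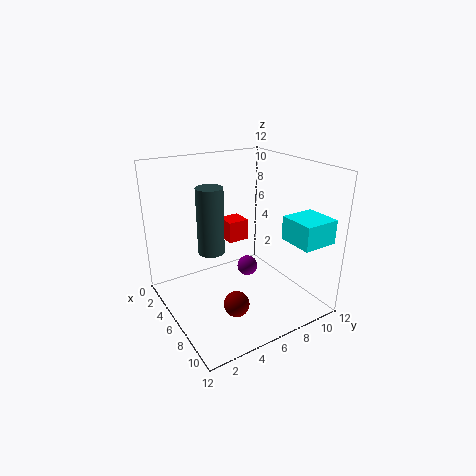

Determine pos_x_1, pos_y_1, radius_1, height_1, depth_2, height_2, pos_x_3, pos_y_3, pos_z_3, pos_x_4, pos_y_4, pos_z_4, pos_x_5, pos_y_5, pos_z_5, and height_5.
pos_x_1 = 7, pos_y_1 = 3, radius_1 = 1, height_1 = 5, depth_2 = 2, height_2 = 2, pos_x_3 = 9, pos_y_3 = 4, pos_z_3 = 2, pos_x_4 = 3, pos_y_4 = 9, pos_z_4 = 1, pos_x_5 = 8, pos_y_5 = 9, pos_z_5 = 6, height_5 = 2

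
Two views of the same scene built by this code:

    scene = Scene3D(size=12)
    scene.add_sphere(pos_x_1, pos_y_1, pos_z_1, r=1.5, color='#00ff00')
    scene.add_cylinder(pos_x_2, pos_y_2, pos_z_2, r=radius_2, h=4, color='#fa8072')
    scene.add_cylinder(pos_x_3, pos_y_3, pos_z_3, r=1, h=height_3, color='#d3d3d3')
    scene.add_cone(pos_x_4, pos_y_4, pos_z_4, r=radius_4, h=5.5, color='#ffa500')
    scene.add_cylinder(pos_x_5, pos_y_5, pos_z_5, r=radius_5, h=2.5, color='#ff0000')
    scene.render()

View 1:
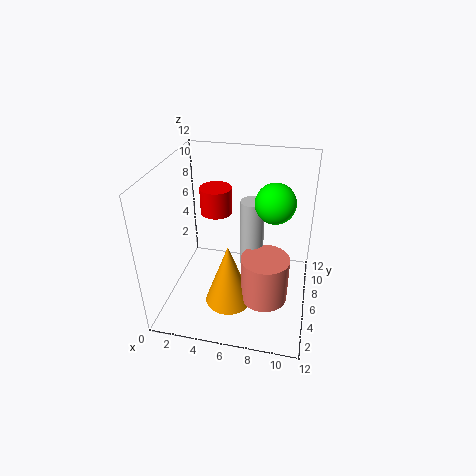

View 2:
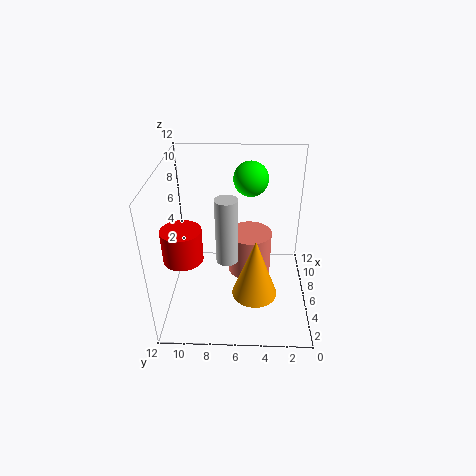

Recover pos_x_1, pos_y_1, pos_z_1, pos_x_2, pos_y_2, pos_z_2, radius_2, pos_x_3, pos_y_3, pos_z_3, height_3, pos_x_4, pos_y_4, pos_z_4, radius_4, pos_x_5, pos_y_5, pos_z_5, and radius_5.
pos_x_1 = 9
pos_y_1 = 5
pos_z_1 = 10
pos_x_2 = 8.5
pos_y_2 = 5
pos_z_2 = 1
radius_2 = 2
pos_x_3 = 7
pos_y_3 = 7
pos_z_3 = 3
height_3 = 6
pos_x_4 = 5.5
pos_y_4 = 4.5
pos_z_4 = 0.5
radius_4 = 2
pos_x_5 = 3
pos_y_5 = 10
pos_z_5 = 6
radius_5 = 1.5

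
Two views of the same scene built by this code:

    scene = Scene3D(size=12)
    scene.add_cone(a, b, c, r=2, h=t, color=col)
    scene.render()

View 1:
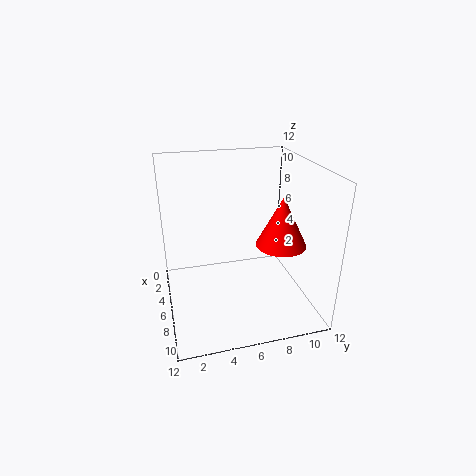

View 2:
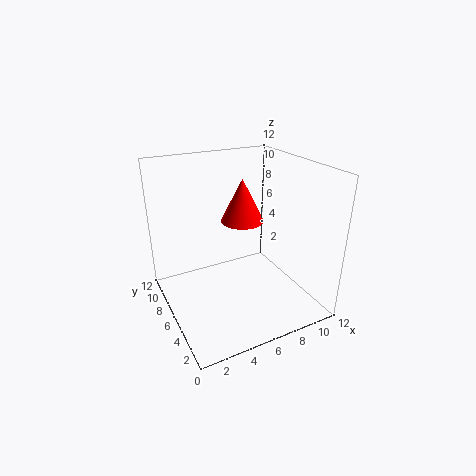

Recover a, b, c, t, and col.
a = 8, b = 9, c = 6, t = 4, col = 'red'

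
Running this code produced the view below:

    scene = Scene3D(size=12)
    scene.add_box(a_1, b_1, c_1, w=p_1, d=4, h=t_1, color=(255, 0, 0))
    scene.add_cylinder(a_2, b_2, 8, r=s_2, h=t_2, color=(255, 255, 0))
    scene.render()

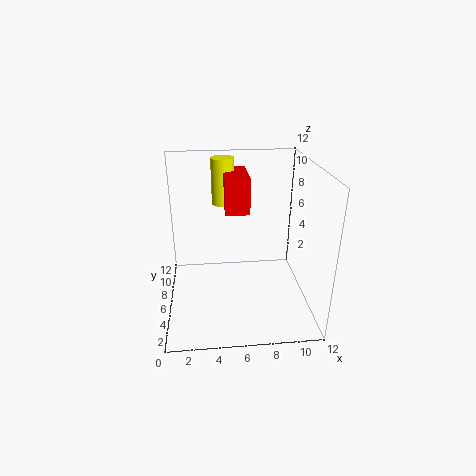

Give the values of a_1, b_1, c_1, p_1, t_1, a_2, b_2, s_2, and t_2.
a_1 = 5, b_1 = 6, c_1 = 8, p_1 = 2, t_1 = 3, a_2 = 5, b_2 = 9, s_2 = 1, t_2 = 4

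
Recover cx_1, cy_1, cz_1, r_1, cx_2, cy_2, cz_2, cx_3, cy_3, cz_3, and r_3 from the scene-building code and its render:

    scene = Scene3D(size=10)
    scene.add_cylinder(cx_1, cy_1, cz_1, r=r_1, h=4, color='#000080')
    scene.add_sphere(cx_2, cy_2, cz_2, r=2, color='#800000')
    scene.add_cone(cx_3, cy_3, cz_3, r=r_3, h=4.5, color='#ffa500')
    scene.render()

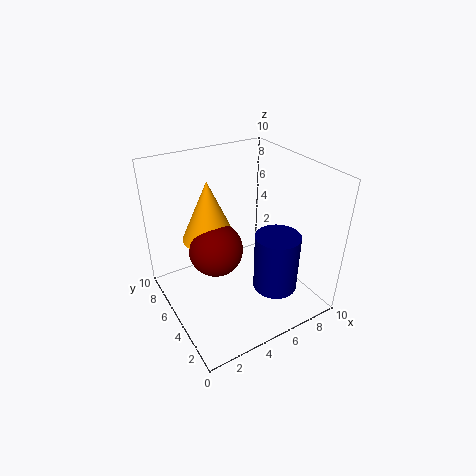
cx_1 = 6.5
cy_1 = 2.5
cz_1 = 2
r_1 = 1.5
cx_2 = 4
cy_2 = 6.5
cz_2 = 3.5
cx_3 = 4
cy_3 = 7.5
cz_3 = 4
r_3 = 2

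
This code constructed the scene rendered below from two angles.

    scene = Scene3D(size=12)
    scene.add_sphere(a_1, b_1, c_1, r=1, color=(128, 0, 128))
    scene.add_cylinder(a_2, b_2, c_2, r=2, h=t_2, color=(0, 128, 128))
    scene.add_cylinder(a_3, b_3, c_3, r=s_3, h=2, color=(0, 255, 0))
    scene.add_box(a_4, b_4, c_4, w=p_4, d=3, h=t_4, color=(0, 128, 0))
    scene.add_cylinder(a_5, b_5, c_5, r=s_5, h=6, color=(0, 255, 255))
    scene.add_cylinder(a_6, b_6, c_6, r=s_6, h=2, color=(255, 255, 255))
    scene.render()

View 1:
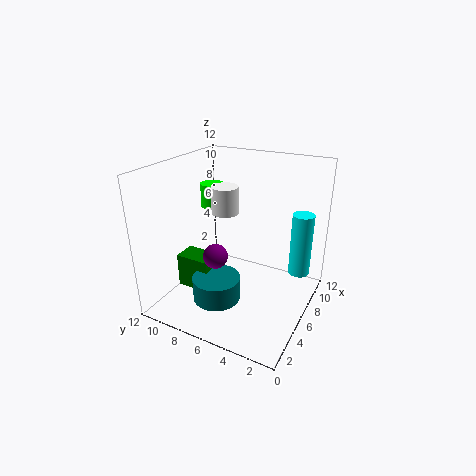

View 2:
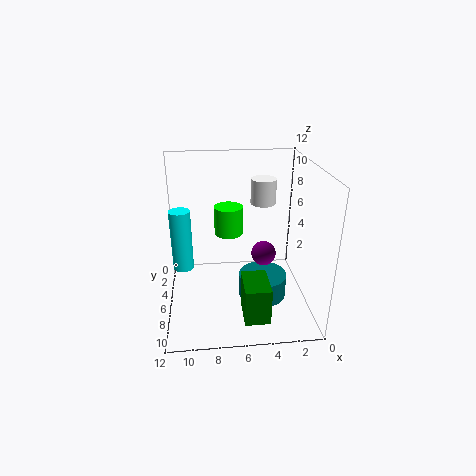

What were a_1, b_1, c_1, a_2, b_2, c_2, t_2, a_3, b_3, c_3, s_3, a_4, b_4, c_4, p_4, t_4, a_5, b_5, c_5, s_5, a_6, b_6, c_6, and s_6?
a_1 = 4, b_1 = 7, c_1 = 5, a_2 = 4, b_2 = 7, c_2 = 1, t_2 = 2, a_3 = 7, b_3 = 9, c_3 = 8, s_3 = 1, a_4 = 4, b_4 = 8, c_4 = 1, p_4 = 2, t_4 = 3, a_5 = 11, b_5 = 2, c_5 = 1, s_5 = 1, a_6 = 4, b_6 = 6, c_6 = 9, s_6 = 1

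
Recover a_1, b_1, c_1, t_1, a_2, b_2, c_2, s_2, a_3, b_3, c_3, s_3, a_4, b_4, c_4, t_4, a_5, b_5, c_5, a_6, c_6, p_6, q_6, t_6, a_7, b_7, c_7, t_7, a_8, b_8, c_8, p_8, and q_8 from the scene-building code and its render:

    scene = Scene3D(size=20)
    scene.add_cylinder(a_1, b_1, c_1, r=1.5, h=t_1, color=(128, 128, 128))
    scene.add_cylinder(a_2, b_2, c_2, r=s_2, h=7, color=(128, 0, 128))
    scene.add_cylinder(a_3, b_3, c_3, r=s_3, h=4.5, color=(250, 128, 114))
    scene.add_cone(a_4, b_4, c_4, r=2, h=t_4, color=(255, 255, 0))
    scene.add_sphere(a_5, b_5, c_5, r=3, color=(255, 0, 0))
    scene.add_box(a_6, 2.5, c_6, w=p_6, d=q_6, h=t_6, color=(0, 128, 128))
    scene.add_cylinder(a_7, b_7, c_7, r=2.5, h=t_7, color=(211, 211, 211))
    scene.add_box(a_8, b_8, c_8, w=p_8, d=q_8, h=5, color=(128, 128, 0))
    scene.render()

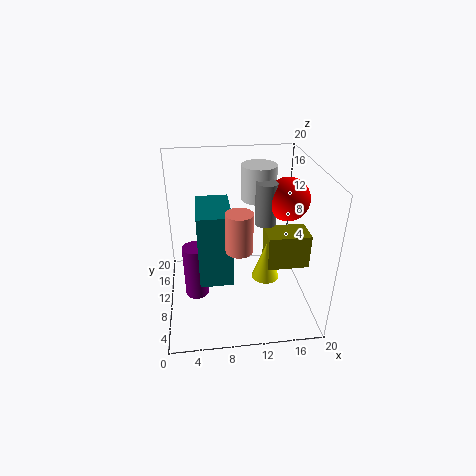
a_1 = 14, b_1 = 11, c_1 = 11.5, t_1 = 6, a_2 = 4, b_2 = 6, c_2 = 4.5, s_2 = 1.5, a_3 = 9, b_3 = 1.5, c_3 = 13.5, s_3 = 1.5, a_4 = 14, b_4 = 9.5, c_4 = 3.5, t_4 = 5.5, a_5 = 17, b_5 = 11, c_5 = 15, a_6 = 4.5, c_6 = 8, p_6 = 4, q_6 = 6.5, t_6 = 9, a_7 = 13.5, b_7 = 14, c_7 = 14, t_7 = 5, a_8 = 14, b_8 = 8, c_8 = 5.5, p_8 = 6, q_8 = 4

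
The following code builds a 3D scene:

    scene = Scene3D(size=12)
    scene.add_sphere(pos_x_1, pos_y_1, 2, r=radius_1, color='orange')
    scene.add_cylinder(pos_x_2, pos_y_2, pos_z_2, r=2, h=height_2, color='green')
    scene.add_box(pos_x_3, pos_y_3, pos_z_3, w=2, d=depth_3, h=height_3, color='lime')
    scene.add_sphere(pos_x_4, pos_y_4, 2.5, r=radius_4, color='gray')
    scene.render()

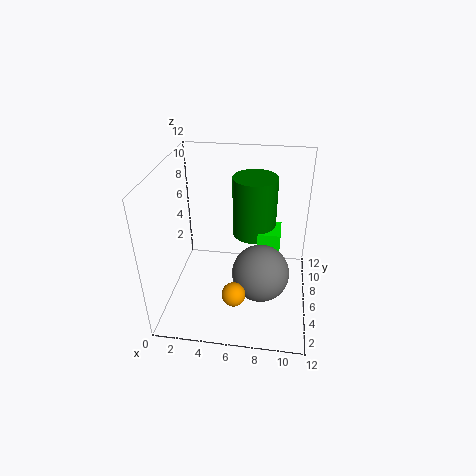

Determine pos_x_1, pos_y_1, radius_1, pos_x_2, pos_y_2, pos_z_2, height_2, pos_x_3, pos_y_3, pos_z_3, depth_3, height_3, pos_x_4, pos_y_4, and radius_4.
pos_x_1 = 6, pos_y_1 = 3.5, radius_1 = 1, pos_x_2 = 7, pos_y_2 = 9.5, pos_z_2 = 4.5, height_2 = 5.5, pos_x_3 = 7.5, pos_y_3 = 7.5, pos_z_3 = 3, depth_3 = 2.5, height_3 = 2.5, pos_x_4 = 8, pos_y_4 = 6, radius_4 = 2.5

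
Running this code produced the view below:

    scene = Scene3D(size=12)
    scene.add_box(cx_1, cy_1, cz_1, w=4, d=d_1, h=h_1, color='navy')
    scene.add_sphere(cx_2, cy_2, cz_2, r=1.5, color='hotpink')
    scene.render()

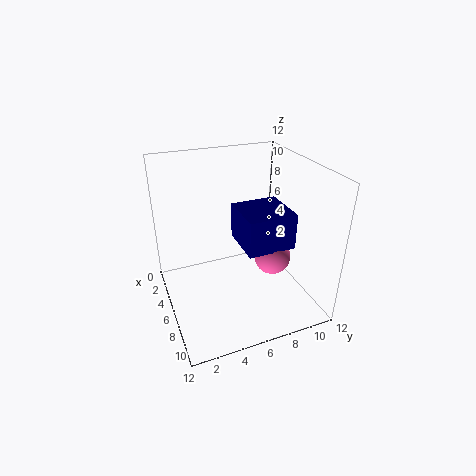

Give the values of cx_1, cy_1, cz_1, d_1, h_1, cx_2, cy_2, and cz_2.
cx_1 = 4.5
cy_1 = 6
cz_1 = 5.5
d_1 = 4
h_1 = 3
cx_2 = 7.5
cy_2 = 8.5
cz_2 = 4.5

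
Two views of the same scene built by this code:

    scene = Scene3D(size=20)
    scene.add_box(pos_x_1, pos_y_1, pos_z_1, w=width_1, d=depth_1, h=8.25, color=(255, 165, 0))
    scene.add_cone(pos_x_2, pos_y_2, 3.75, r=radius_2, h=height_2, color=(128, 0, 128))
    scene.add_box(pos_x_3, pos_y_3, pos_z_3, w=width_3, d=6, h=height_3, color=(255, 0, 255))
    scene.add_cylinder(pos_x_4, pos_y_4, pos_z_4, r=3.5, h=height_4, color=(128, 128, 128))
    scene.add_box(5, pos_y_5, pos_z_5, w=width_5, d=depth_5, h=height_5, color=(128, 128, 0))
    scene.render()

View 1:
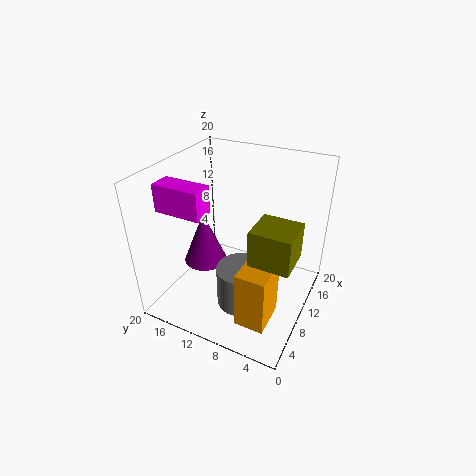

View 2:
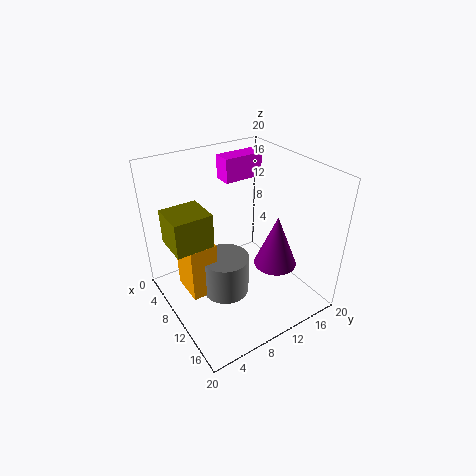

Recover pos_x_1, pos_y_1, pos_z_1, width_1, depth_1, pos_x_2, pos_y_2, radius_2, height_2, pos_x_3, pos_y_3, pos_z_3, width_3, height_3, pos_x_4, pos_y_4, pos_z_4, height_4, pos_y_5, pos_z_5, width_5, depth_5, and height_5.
pos_x_1 = 3.5
pos_y_1 = 3.25
pos_z_1 = 0.75
width_1 = 5.25
depth_1 = 4
pos_x_2 = 11
pos_y_2 = 16.25
radius_2 = 3.25
height_2 = 8
pos_x_3 = 2.5
pos_y_3 = 11.25
pos_z_3 = 16
width_3 = 2.75
height_3 = 3.5
pos_x_4 = 8.5
pos_y_4 = 8.75
pos_z_4 = 0.25
height_4 = 6
pos_y_5 = 1
pos_z_5 = 10
width_5 = 5
depth_5 = 5.25
height_5 = 4.75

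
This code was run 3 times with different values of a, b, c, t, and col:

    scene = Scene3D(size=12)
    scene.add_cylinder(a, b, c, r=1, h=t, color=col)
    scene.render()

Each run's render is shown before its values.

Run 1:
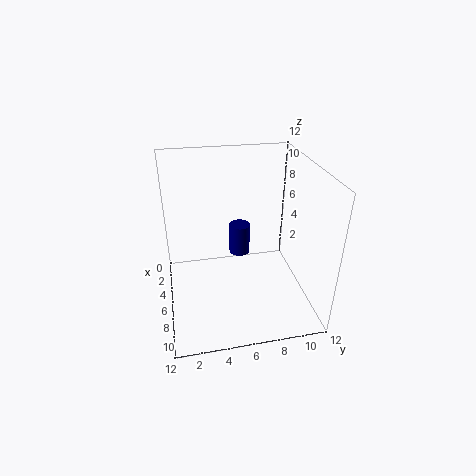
a = 2; b = 7; c = 2; t = 3; col = 'navy'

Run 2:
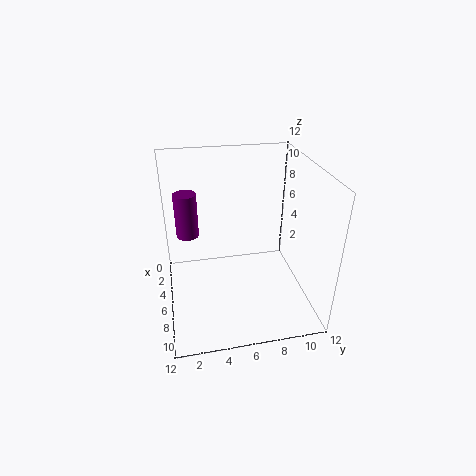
a = 3; b = 2; c = 5; t = 4; col = 'purple'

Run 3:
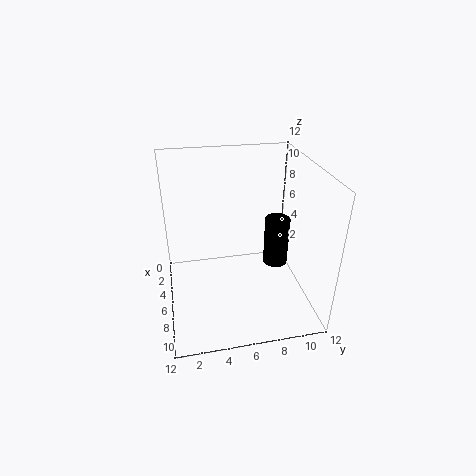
a = 7; b = 9; c = 4; t = 4; col = 'black'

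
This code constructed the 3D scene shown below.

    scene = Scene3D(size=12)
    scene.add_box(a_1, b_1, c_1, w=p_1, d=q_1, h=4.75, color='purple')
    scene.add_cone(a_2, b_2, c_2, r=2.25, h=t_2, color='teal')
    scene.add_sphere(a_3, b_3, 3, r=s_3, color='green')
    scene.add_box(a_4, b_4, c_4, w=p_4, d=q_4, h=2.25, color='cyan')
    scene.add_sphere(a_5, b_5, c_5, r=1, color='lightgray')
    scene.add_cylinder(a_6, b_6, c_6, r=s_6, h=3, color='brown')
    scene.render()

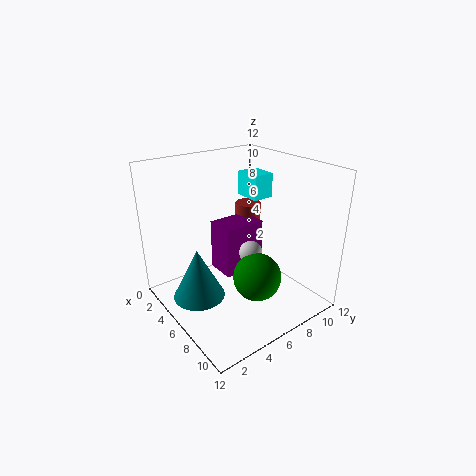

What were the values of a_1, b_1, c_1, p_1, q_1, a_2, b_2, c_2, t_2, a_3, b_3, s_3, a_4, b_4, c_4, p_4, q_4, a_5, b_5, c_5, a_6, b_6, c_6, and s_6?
a_1 = 1.75; b_1 = 6; c_1 = 1.25; p_1 = 2.75; q_1 = 4; a_2 = 4.25; b_2 = 3; c_2 = 0.5; t_2 = 4.5; a_3 = 8; b_3 = 6.5; s_3 = 2; a_4 = 1.75; b_4 = 9.25; c_4 = 8; p_4 = 2.5; q_4 = 2; a_5 = 6.5; b_5 = 7; c_5 = 4.5; a_6 = 2; b_6 = 10.25; c_6 = 4; s_6 = 1.25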